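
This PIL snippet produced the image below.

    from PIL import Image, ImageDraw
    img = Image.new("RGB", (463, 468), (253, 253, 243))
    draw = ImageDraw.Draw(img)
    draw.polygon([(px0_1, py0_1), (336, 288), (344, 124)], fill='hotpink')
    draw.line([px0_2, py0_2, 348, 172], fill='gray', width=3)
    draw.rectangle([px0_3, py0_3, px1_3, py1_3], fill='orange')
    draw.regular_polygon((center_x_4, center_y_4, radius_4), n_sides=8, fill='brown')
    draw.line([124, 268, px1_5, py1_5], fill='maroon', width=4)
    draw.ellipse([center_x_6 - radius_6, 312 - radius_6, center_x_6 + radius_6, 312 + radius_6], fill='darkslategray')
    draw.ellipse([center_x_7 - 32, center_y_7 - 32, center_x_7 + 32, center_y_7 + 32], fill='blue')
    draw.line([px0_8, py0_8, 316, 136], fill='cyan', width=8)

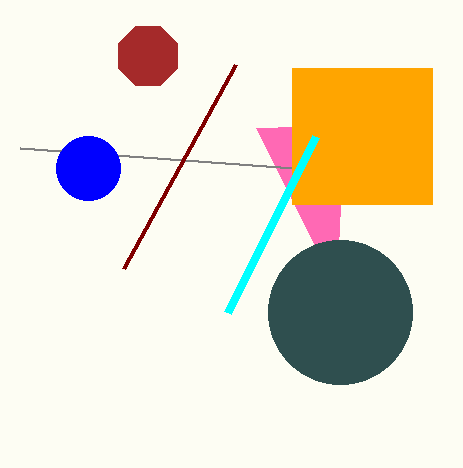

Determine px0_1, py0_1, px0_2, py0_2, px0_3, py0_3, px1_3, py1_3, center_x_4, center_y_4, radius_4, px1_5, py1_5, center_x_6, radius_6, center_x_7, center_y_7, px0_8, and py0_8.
px0_1 = 256; py0_1 = 128; px0_2 = 20; py0_2 = 148; px0_3 = 292; py0_3 = 68; px1_3 = 432; py1_3 = 204; center_x_4 = 148; center_y_4 = 56; radius_4 = 32; px1_5 = 236; py1_5 = 64; center_x_6 = 340; radius_6 = 72; center_x_7 = 88; center_y_7 = 168; px0_8 = 228; py0_8 = 312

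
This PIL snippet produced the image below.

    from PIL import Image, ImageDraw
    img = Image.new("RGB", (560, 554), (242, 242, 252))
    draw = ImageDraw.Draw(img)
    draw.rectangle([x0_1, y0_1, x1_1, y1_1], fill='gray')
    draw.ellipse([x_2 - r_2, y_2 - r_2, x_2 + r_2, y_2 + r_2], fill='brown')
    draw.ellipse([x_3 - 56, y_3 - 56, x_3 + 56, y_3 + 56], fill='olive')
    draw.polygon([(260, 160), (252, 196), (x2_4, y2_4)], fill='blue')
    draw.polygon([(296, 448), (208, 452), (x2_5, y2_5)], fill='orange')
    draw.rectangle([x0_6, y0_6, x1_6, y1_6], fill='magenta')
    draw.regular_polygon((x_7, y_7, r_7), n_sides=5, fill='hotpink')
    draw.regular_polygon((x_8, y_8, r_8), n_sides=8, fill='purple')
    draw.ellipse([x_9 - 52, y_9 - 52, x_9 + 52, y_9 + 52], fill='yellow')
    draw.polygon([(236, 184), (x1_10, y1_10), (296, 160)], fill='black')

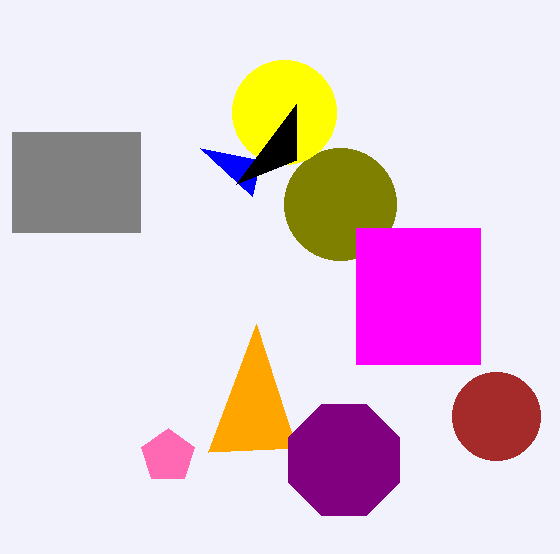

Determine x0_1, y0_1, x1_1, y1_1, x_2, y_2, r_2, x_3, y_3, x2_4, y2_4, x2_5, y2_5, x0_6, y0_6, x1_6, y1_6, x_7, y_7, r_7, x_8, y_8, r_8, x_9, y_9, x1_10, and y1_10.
x0_1 = 12; y0_1 = 132; x1_1 = 140; y1_1 = 232; x_2 = 496; y_2 = 416; r_2 = 44; x_3 = 340; y_3 = 204; x2_4 = 200; y2_4 = 148; x2_5 = 256; y2_5 = 324; x0_6 = 356; y0_6 = 228; x1_6 = 480; y1_6 = 364; x_7 = 168; y_7 = 456; r_7 = 28; x_8 = 344; y_8 = 460; r_8 = 60; x_9 = 284; y_9 = 112; x1_10 = 296; y1_10 = 104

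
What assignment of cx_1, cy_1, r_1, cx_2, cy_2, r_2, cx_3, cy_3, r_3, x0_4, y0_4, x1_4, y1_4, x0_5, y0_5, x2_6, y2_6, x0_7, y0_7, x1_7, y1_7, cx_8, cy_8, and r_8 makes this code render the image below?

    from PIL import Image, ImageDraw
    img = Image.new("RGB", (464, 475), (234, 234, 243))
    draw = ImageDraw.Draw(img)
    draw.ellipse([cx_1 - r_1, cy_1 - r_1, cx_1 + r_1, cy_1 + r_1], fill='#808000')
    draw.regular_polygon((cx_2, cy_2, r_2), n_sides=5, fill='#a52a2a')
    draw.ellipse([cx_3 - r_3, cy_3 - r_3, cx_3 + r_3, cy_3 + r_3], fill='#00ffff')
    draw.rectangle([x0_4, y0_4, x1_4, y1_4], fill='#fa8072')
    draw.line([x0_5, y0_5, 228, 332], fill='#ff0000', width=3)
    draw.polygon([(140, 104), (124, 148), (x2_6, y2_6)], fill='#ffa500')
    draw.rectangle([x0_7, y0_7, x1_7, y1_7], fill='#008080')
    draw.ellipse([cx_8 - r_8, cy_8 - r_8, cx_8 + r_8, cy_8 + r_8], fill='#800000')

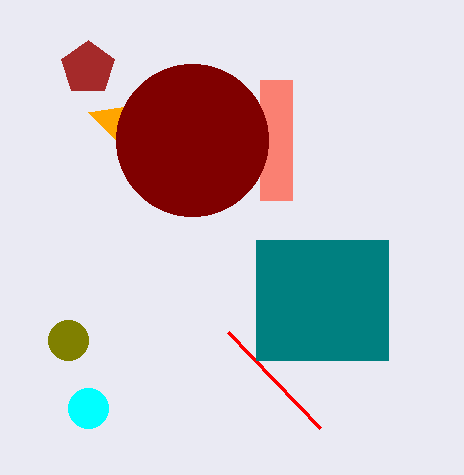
cx_1 = 68; cy_1 = 340; r_1 = 20; cx_2 = 88; cy_2 = 68; r_2 = 28; cx_3 = 88; cy_3 = 408; r_3 = 20; x0_4 = 260; y0_4 = 80; x1_4 = 292; y1_4 = 200; x0_5 = 320; y0_5 = 428; x2_6 = 88; y2_6 = 112; x0_7 = 256; y0_7 = 240; x1_7 = 388; y1_7 = 360; cx_8 = 192; cy_8 = 140; r_8 = 76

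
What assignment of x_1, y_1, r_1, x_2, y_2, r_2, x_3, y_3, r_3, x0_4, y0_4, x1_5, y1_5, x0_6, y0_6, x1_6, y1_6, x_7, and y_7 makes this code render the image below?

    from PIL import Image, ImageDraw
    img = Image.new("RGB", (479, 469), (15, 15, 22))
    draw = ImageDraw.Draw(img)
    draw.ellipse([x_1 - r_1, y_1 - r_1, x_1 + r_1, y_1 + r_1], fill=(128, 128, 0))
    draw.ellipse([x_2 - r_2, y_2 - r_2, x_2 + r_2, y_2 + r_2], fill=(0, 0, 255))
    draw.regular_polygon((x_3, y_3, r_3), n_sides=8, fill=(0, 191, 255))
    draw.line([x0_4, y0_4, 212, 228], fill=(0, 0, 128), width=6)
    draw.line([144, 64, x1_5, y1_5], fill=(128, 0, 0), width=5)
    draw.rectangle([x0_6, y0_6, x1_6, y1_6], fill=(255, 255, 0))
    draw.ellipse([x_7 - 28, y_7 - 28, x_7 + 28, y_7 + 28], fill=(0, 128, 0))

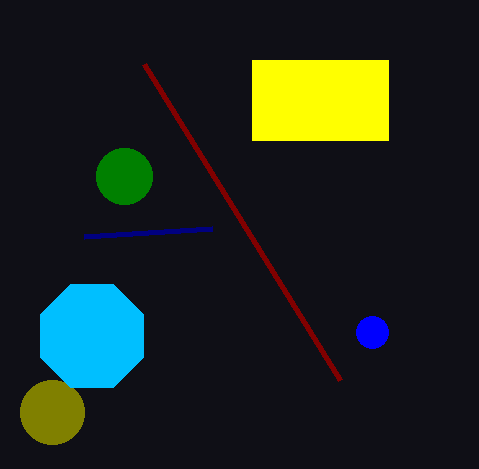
x_1 = 52, y_1 = 412, r_1 = 32, x_2 = 372, y_2 = 332, r_2 = 16, x_3 = 92, y_3 = 336, r_3 = 56, x0_4 = 84, y0_4 = 236, x1_5 = 340, y1_5 = 380, x0_6 = 252, y0_6 = 60, x1_6 = 388, y1_6 = 140, x_7 = 124, y_7 = 176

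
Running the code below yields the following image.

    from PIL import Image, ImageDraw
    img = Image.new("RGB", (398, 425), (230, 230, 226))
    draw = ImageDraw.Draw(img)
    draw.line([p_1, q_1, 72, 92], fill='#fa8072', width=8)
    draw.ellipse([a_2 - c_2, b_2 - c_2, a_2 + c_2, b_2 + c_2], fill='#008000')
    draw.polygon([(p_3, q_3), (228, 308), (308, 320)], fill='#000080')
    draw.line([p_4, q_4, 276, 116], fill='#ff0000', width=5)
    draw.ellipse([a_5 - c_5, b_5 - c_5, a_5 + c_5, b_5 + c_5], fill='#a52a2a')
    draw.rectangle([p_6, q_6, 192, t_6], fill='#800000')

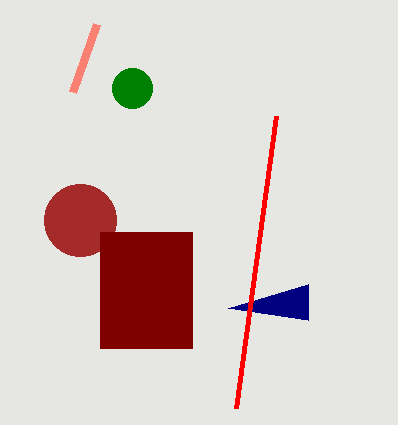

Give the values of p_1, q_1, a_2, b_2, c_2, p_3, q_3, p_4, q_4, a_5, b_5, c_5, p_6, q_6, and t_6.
p_1 = 96, q_1 = 24, a_2 = 132, b_2 = 88, c_2 = 20, p_3 = 308, q_3 = 284, p_4 = 236, q_4 = 408, a_5 = 80, b_5 = 220, c_5 = 36, p_6 = 100, q_6 = 232, t_6 = 348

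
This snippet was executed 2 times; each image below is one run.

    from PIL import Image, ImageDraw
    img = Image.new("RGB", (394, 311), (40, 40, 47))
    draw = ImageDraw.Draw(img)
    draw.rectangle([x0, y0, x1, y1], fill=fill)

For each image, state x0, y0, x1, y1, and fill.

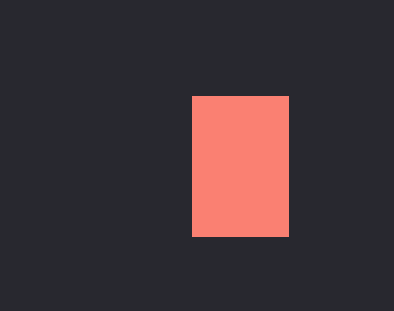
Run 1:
x0 = 192
y0 = 96
x1 = 288
y1 = 236
fill = 'salmon'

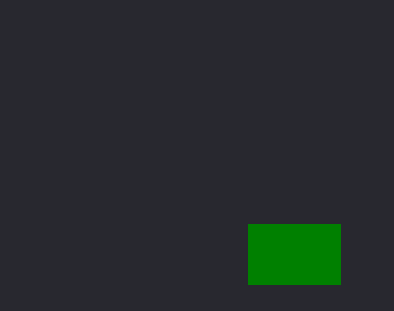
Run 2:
x0 = 248, y0 = 224, x1 = 340, y1 = 284, fill = 'green'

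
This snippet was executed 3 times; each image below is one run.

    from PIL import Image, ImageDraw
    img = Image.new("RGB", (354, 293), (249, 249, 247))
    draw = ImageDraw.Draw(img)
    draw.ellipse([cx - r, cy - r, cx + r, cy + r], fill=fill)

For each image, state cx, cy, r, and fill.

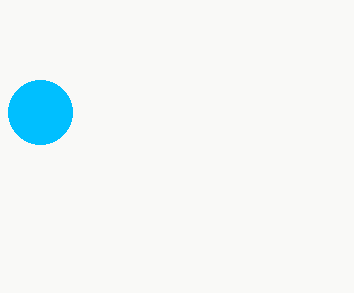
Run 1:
cx = 40, cy = 112, r = 32, fill = 'deepskyblue'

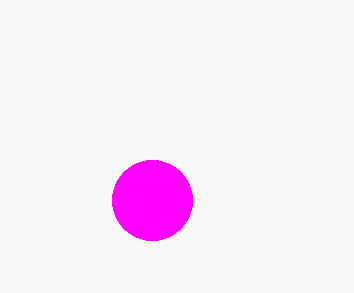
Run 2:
cx = 152; cy = 200; r = 40; fill = 'magenta'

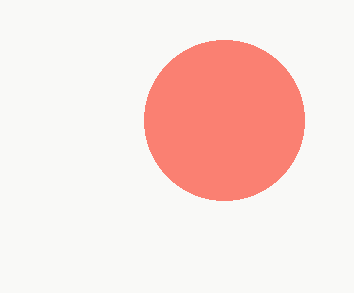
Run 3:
cx = 224; cy = 120; r = 80; fill = 'salmon'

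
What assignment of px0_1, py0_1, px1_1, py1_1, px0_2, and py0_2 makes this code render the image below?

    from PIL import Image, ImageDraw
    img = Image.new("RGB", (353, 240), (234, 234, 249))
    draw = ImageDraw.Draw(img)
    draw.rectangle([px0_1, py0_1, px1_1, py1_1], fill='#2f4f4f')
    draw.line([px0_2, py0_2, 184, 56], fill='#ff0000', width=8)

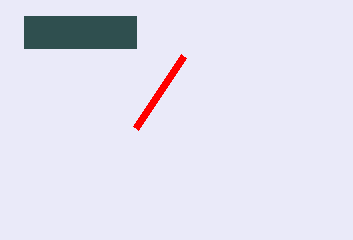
px0_1 = 24
py0_1 = 16
px1_1 = 136
py1_1 = 48
px0_2 = 136
py0_2 = 128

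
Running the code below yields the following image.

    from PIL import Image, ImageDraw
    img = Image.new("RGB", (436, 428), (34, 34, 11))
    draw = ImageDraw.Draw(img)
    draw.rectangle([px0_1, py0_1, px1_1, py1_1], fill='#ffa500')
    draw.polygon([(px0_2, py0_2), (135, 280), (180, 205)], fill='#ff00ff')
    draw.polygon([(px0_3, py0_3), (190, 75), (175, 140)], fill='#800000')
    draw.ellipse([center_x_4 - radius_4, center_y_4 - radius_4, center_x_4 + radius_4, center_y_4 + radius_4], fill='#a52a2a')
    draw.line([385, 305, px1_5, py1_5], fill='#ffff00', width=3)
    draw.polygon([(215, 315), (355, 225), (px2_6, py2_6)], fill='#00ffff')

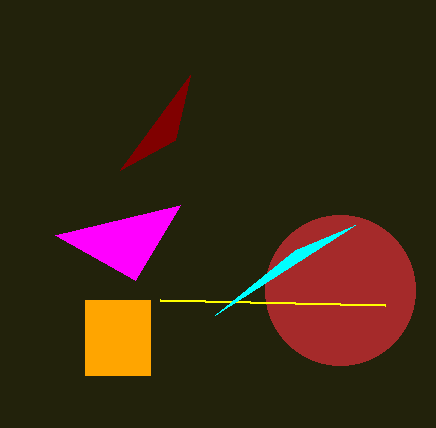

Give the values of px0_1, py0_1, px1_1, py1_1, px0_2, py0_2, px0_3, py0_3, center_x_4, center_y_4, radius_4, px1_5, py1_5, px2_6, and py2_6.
px0_1 = 85
py0_1 = 300
px1_1 = 150
py1_1 = 375
px0_2 = 55
py0_2 = 235
px0_3 = 120
py0_3 = 170
center_x_4 = 340
center_y_4 = 290
radius_4 = 75
px1_5 = 160
py1_5 = 300
px2_6 = 295
py2_6 = 250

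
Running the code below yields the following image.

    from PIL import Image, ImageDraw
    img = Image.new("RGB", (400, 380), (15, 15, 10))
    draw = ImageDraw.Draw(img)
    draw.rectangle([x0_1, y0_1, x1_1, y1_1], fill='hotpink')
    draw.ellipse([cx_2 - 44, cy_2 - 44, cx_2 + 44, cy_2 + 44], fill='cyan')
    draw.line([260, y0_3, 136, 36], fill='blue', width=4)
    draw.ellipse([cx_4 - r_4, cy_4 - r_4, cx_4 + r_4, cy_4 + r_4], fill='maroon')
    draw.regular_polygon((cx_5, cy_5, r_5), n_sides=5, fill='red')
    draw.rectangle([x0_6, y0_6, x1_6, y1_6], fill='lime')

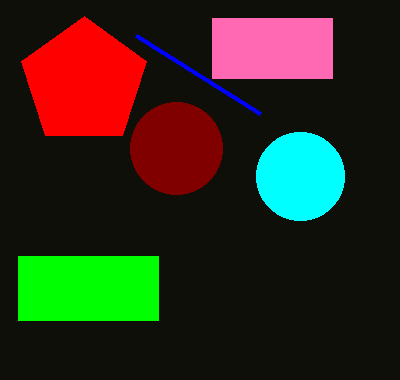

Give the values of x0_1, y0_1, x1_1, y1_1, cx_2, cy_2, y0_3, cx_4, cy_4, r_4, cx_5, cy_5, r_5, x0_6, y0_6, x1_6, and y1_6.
x0_1 = 212
y0_1 = 18
x1_1 = 332
y1_1 = 78
cx_2 = 300
cy_2 = 176
y0_3 = 114
cx_4 = 176
cy_4 = 148
r_4 = 46
cx_5 = 84
cy_5 = 82
r_5 = 66
x0_6 = 18
y0_6 = 256
x1_6 = 158
y1_6 = 320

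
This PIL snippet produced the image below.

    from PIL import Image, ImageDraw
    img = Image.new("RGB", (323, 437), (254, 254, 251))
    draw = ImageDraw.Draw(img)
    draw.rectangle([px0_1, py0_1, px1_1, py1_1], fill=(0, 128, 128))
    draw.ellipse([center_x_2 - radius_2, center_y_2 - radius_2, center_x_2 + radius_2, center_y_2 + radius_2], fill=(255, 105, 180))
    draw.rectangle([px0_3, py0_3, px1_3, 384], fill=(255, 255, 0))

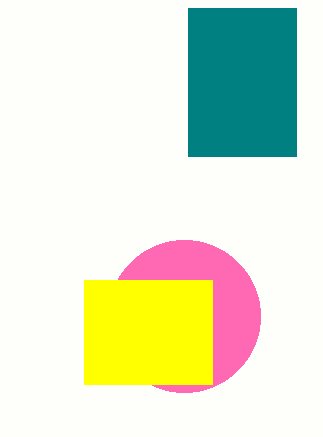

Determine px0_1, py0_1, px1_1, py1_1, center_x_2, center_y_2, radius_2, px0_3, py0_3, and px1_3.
px0_1 = 188, py0_1 = 8, px1_1 = 296, py1_1 = 156, center_x_2 = 184, center_y_2 = 316, radius_2 = 76, px0_3 = 84, py0_3 = 280, px1_3 = 212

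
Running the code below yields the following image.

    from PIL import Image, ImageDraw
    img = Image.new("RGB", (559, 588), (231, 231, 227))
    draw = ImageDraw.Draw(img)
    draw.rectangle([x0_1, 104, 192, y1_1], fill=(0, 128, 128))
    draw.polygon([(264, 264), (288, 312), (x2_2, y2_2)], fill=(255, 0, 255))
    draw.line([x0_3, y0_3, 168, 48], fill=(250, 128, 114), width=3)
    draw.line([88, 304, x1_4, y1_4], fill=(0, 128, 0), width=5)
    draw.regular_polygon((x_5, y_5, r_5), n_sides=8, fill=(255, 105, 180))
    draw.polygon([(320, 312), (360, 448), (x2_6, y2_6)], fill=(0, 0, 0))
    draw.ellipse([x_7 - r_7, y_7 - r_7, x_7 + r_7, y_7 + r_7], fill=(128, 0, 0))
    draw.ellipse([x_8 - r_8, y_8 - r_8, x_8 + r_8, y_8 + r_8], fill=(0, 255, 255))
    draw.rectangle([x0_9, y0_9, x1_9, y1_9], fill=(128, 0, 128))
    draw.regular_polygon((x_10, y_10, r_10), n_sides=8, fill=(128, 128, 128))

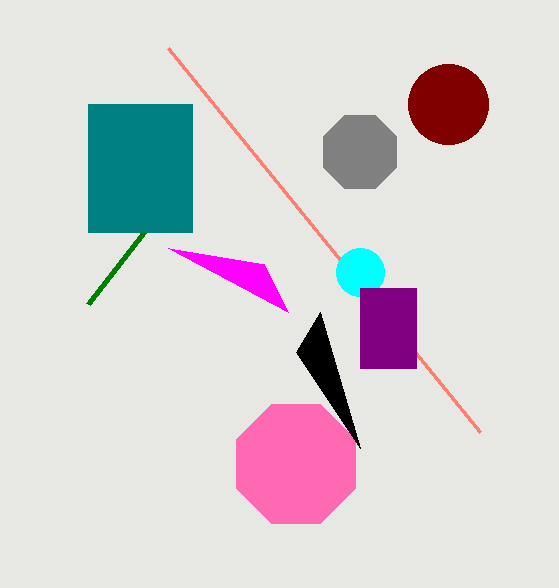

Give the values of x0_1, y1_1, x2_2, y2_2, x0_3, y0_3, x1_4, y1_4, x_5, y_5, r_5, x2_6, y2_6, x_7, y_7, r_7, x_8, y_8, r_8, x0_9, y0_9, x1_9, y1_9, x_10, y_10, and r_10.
x0_1 = 88
y1_1 = 232
x2_2 = 168
y2_2 = 248
x0_3 = 480
y0_3 = 432
x1_4 = 144
y1_4 = 232
x_5 = 296
y_5 = 464
r_5 = 64
x2_6 = 296
y2_6 = 352
x_7 = 448
y_7 = 104
r_7 = 40
x_8 = 360
y_8 = 272
r_8 = 24
x0_9 = 360
y0_9 = 288
x1_9 = 416
y1_9 = 368
x_10 = 360
y_10 = 152
r_10 = 40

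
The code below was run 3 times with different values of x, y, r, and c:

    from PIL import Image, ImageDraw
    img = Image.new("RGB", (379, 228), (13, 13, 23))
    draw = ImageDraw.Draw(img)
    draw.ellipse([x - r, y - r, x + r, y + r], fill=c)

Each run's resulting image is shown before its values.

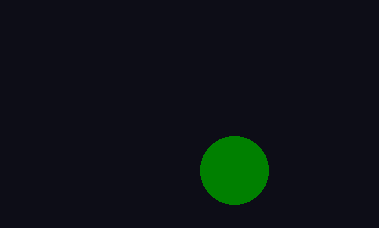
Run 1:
x = 234
y = 170
r = 34
c = 'green'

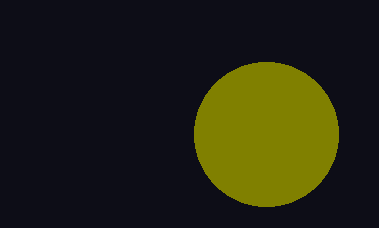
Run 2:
x = 266
y = 134
r = 72
c = 'olive'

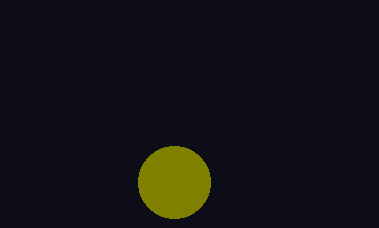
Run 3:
x = 174, y = 182, r = 36, c = 'olive'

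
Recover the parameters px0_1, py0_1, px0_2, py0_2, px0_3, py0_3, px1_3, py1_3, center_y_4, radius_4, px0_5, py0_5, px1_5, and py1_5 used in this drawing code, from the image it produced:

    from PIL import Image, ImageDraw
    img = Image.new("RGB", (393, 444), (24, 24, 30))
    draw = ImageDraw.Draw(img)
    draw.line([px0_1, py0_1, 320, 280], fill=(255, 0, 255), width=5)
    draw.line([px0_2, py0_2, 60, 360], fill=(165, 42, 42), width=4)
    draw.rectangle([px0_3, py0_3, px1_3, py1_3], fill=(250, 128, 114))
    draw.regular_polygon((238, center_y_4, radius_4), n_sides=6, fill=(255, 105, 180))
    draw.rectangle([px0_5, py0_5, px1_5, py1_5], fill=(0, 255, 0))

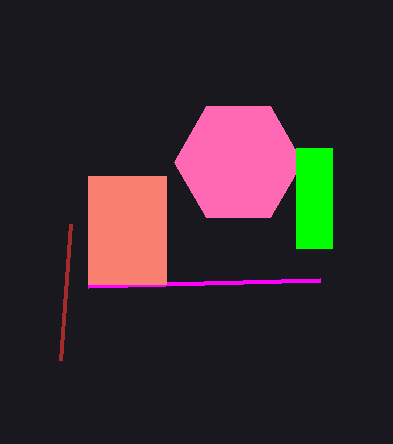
px0_1 = 88; py0_1 = 286; px0_2 = 70; py0_2 = 224; px0_3 = 88; py0_3 = 176; px1_3 = 166; py1_3 = 284; center_y_4 = 162; radius_4 = 64; px0_5 = 296; py0_5 = 148; px1_5 = 332; py1_5 = 248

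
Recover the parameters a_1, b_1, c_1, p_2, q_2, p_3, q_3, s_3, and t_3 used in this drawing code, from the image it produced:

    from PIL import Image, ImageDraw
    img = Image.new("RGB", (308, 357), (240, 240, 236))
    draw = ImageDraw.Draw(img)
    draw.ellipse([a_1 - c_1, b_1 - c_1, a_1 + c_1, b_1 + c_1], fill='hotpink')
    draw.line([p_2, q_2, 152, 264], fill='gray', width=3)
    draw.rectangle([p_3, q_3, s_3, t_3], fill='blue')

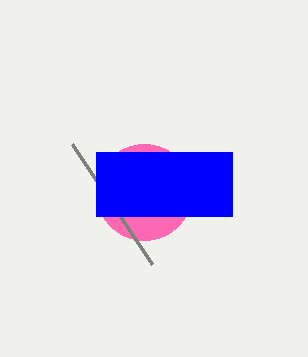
a_1 = 144, b_1 = 192, c_1 = 48, p_2 = 72, q_2 = 144, p_3 = 96, q_3 = 152, s_3 = 232, t_3 = 216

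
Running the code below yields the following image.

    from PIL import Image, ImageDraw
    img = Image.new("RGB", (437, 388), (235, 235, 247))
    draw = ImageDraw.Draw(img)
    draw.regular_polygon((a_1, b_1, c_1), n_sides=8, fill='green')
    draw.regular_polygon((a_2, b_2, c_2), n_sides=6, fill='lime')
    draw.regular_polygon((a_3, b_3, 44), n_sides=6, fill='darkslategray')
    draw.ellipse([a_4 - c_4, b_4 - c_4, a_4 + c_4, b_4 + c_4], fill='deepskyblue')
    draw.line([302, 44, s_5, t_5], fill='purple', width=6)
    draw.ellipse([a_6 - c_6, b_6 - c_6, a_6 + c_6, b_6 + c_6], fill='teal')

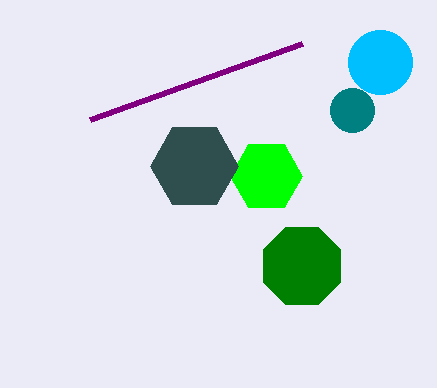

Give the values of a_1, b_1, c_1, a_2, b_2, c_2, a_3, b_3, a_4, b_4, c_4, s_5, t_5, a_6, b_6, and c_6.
a_1 = 302
b_1 = 266
c_1 = 42
a_2 = 266
b_2 = 176
c_2 = 36
a_3 = 194
b_3 = 166
a_4 = 380
b_4 = 62
c_4 = 32
s_5 = 90
t_5 = 120
a_6 = 352
b_6 = 110
c_6 = 22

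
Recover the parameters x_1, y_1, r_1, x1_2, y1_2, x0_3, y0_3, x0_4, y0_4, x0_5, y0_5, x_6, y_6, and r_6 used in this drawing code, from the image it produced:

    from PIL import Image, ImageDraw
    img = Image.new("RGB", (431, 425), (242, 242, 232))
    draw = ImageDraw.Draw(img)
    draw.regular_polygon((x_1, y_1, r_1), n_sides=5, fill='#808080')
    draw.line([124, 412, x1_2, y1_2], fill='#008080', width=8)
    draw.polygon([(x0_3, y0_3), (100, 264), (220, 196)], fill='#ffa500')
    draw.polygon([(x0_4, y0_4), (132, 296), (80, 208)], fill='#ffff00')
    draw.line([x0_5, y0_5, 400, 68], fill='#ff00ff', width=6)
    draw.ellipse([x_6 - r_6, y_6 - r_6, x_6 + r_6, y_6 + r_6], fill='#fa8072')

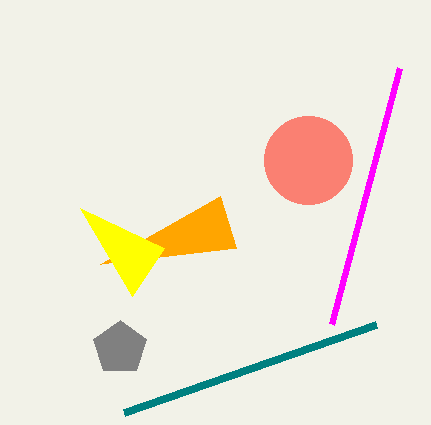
x_1 = 120, y_1 = 348, r_1 = 28, x1_2 = 376, y1_2 = 324, x0_3 = 236, y0_3 = 248, x0_4 = 164, y0_4 = 248, x0_5 = 332, y0_5 = 324, x_6 = 308, y_6 = 160, r_6 = 44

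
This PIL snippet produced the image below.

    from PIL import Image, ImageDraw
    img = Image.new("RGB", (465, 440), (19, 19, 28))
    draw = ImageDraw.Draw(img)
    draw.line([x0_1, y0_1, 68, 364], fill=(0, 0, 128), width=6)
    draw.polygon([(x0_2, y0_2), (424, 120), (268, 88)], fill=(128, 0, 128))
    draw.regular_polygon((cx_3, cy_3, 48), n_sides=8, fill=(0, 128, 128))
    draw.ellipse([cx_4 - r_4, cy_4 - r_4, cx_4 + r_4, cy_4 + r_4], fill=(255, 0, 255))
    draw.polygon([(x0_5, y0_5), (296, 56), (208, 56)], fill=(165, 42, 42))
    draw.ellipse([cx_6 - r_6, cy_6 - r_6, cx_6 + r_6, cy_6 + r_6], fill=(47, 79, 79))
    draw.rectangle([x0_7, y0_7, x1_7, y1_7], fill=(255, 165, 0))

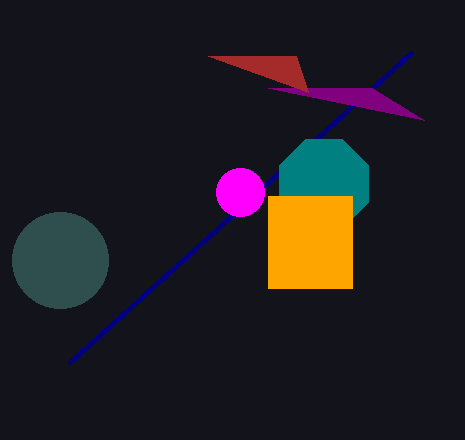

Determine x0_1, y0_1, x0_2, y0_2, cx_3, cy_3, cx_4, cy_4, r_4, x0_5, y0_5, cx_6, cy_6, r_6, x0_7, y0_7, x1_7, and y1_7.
x0_1 = 412, y0_1 = 52, x0_2 = 372, y0_2 = 88, cx_3 = 324, cy_3 = 184, cx_4 = 240, cy_4 = 192, r_4 = 24, x0_5 = 308, y0_5 = 92, cx_6 = 60, cy_6 = 260, r_6 = 48, x0_7 = 268, y0_7 = 196, x1_7 = 352, y1_7 = 288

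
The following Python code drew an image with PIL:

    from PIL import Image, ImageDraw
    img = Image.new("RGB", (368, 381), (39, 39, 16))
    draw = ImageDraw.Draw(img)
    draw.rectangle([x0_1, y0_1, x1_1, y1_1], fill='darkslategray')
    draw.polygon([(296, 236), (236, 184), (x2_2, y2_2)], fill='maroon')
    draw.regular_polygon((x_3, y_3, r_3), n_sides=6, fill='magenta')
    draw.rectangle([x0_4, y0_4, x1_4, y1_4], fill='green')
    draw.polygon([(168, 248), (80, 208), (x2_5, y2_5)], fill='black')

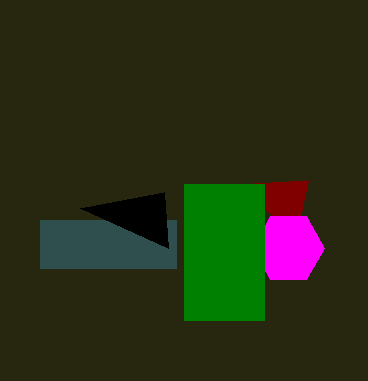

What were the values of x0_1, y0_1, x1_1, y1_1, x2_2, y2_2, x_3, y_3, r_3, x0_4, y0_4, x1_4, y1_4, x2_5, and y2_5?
x0_1 = 40; y0_1 = 220; x1_1 = 176; y1_1 = 268; x2_2 = 308; y2_2 = 180; x_3 = 288; y_3 = 248; r_3 = 36; x0_4 = 184; y0_4 = 184; x1_4 = 264; y1_4 = 320; x2_5 = 164; y2_5 = 192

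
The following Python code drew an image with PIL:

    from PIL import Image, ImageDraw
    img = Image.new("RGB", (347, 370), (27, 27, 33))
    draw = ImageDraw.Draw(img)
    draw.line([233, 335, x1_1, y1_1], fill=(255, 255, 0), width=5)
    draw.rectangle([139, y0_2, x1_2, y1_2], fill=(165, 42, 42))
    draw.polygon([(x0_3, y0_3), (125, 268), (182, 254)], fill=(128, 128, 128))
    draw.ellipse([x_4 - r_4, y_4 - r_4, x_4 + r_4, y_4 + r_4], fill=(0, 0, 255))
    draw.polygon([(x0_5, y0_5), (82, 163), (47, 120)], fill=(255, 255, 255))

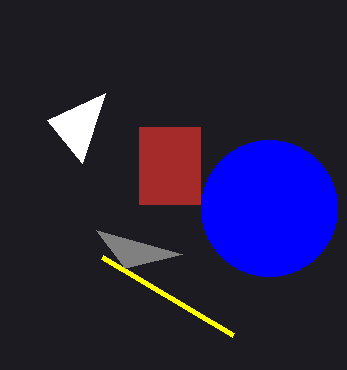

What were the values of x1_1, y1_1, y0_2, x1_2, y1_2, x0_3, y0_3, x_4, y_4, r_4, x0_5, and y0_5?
x1_1 = 102, y1_1 = 257, y0_2 = 127, x1_2 = 200, y1_2 = 204, x0_3 = 96, y0_3 = 230, x_4 = 269, y_4 = 208, r_4 = 68, x0_5 = 105, y0_5 = 93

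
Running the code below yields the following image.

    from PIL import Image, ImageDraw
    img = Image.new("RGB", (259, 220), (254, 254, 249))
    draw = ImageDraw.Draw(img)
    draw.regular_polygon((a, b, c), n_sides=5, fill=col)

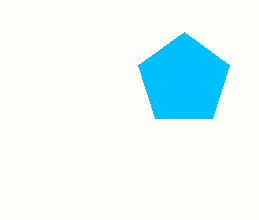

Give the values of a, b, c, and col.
a = 184, b = 80, c = 48, col = 'deepskyblue'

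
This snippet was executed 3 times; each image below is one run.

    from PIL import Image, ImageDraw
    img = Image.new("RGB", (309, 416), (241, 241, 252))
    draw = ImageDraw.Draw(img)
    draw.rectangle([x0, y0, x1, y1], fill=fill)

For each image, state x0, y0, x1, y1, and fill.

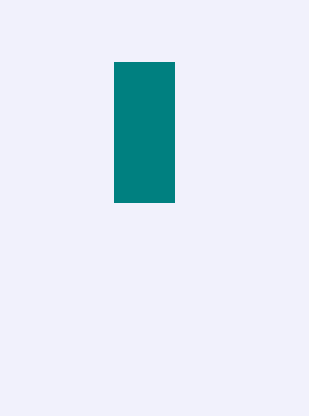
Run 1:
x0 = 114
y0 = 62
x1 = 174
y1 = 202
fill = 'teal'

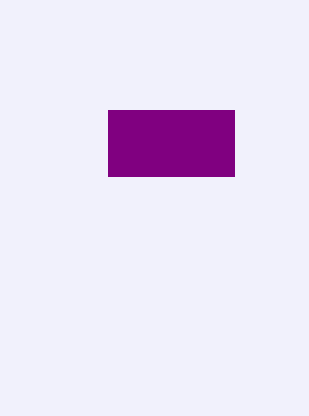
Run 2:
x0 = 108
y0 = 110
x1 = 234
y1 = 176
fill = 'purple'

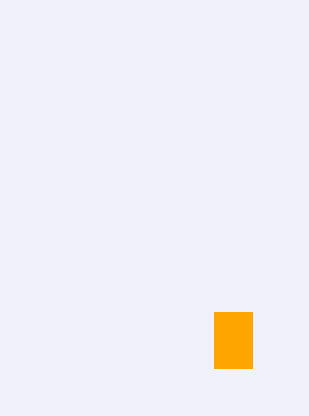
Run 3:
x0 = 214
y0 = 312
x1 = 252
y1 = 368
fill = 'orange'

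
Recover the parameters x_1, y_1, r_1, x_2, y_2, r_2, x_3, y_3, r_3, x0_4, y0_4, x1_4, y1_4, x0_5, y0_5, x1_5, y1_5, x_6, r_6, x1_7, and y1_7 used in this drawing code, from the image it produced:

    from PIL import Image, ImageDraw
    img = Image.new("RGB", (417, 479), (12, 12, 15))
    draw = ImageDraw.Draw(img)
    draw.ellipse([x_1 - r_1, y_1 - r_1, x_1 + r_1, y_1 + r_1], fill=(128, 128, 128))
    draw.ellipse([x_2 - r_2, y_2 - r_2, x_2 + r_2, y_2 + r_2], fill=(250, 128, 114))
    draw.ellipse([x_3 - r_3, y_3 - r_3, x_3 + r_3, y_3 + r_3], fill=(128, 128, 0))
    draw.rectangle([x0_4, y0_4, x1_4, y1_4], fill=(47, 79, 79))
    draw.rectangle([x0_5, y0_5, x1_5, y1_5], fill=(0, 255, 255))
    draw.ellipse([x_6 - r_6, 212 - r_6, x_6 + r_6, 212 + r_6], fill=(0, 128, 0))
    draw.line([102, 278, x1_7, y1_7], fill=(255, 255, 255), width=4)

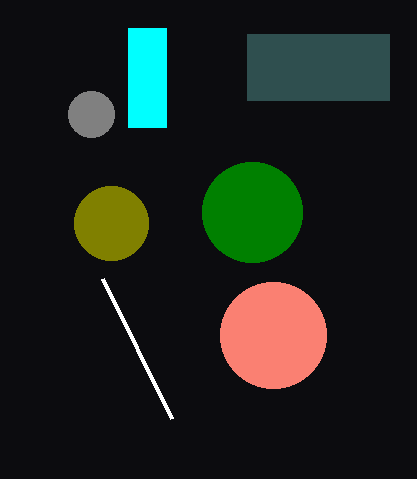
x_1 = 91; y_1 = 114; r_1 = 23; x_2 = 273; y_2 = 335; r_2 = 53; x_3 = 111; y_3 = 223; r_3 = 37; x0_4 = 247; y0_4 = 34; x1_4 = 389; y1_4 = 100; x0_5 = 128; y0_5 = 28; x1_5 = 166; y1_5 = 127; x_6 = 252; r_6 = 50; x1_7 = 171; y1_7 = 418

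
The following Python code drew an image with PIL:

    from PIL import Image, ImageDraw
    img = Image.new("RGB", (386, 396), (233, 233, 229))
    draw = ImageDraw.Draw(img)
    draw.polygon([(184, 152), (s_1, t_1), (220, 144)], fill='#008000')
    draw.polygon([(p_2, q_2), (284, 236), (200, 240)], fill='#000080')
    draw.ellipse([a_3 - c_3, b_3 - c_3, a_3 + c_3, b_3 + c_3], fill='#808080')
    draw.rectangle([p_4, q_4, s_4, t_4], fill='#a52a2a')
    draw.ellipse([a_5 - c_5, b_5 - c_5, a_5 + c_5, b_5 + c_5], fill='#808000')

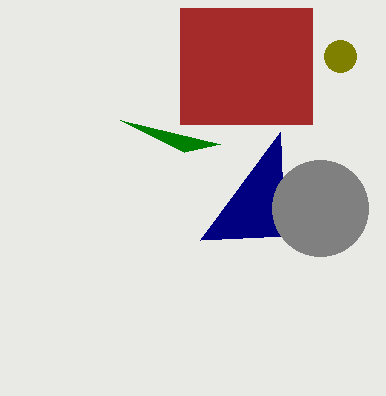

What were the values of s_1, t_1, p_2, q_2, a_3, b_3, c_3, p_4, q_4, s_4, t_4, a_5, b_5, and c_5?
s_1 = 120, t_1 = 120, p_2 = 280, q_2 = 132, a_3 = 320, b_3 = 208, c_3 = 48, p_4 = 180, q_4 = 8, s_4 = 312, t_4 = 124, a_5 = 340, b_5 = 56, c_5 = 16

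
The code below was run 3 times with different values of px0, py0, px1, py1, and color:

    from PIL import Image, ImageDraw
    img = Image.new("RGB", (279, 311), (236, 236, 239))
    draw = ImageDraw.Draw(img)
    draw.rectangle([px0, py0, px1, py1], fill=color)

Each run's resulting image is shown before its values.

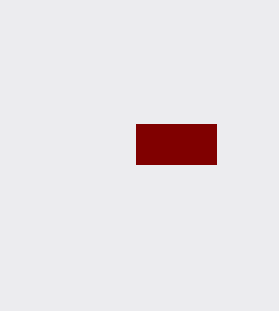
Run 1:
px0 = 136, py0 = 124, px1 = 216, py1 = 164, color = 'maroon'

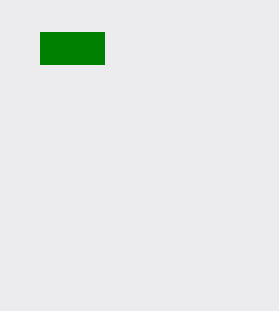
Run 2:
px0 = 40; py0 = 32; px1 = 104; py1 = 64; color = 'green'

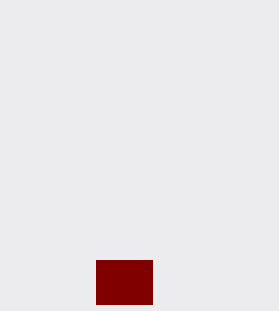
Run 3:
px0 = 96
py0 = 260
px1 = 152
py1 = 304
color = 'maroon'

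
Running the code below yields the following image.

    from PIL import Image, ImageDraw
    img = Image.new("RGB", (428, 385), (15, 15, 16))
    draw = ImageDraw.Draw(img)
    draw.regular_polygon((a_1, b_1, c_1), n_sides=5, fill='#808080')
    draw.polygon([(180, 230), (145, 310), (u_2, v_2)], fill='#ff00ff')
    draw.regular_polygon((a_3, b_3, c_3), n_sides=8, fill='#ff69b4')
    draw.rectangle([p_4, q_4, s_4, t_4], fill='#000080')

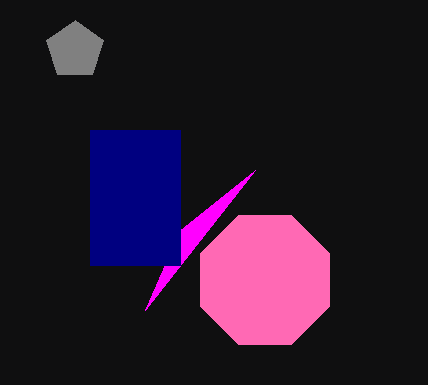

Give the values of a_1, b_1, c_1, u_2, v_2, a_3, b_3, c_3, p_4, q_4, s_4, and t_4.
a_1 = 75
b_1 = 50
c_1 = 30
u_2 = 255
v_2 = 170
a_3 = 265
b_3 = 280
c_3 = 70
p_4 = 90
q_4 = 130
s_4 = 180
t_4 = 265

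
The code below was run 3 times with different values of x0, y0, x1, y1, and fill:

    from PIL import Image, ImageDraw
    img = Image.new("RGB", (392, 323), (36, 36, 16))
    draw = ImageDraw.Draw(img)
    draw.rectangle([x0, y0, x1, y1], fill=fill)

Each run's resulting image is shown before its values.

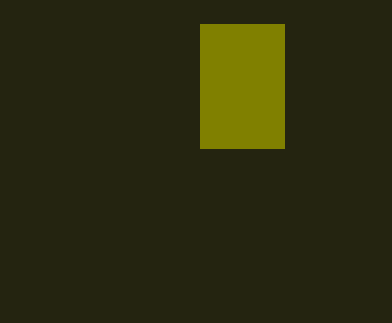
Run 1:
x0 = 200, y0 = 24, x1 = 284, y1 = 148, fill = 'olive'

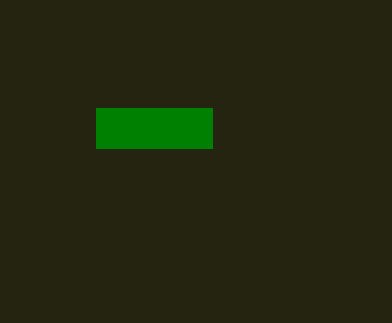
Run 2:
x0 = 96; y0 = 108; x1 = 212; y1 = 148; fill = 'green'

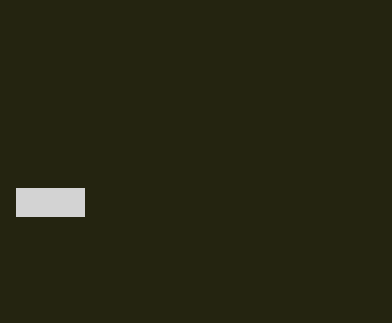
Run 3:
x0 = 16; y0 = 188; x1 = 84; y1 = 216; fill = 'lightgray'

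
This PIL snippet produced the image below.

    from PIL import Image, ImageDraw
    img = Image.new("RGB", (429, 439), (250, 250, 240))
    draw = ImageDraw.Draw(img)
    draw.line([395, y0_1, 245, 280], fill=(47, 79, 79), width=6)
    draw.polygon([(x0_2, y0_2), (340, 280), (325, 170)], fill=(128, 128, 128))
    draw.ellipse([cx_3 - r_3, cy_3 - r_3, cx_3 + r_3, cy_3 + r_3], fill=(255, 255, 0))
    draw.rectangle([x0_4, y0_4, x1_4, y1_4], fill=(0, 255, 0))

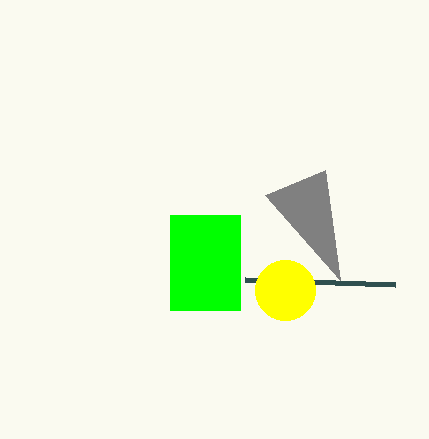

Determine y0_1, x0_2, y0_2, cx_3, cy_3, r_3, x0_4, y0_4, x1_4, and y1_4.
y0_1 = 285; x0_2 = 265; y0_2 = 195; cx_3 = 285; cy_3 = 290; r_3 = 30; x0_4 = 170; y0_4 = 215; x1_4 = 240; y1_4 = 310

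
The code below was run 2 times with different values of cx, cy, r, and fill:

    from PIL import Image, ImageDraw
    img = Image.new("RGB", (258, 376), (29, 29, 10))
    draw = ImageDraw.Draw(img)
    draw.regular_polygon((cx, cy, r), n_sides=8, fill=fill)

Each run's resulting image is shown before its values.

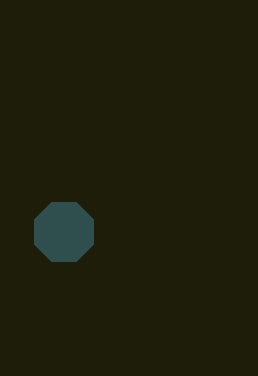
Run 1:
cx = 64
cy = 232
r = 32
fill = 'darkslategray'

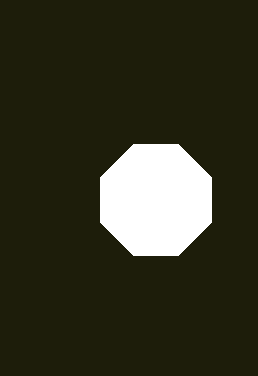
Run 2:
cx = 156
cy = 200
r = 60
fill = 'white'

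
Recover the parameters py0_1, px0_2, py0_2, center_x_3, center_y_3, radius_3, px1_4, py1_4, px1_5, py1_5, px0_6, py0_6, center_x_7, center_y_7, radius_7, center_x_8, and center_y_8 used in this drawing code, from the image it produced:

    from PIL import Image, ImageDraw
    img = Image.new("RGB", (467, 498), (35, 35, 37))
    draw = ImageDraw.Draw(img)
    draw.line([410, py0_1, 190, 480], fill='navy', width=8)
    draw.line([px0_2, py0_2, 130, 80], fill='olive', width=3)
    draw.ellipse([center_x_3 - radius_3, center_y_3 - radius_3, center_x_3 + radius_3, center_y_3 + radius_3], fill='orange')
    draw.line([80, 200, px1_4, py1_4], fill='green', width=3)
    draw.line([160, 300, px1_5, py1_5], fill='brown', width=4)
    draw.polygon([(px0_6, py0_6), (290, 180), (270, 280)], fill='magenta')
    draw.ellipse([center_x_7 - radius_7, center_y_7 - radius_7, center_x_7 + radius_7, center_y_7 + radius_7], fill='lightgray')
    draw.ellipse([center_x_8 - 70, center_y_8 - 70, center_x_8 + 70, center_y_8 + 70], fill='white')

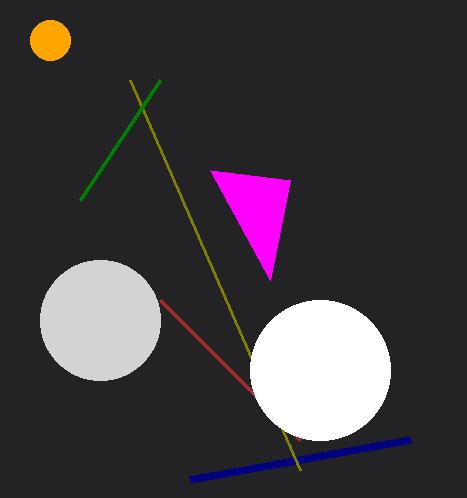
py0_1 = 440, px0_2 = 300, py0_2 = 470, center_x_3 = 50, center_y_3 = 40, radius_3 = 20, px1_4 = 160, py1_4 = 80, px1_5 = 300, py1_5 = 440, px0_6 = 210, py0_6 = 170, center_x_7 = 100, center_y_7 = 320, radius_7 = 60, center_x_8 = 320, center_y_8 = 370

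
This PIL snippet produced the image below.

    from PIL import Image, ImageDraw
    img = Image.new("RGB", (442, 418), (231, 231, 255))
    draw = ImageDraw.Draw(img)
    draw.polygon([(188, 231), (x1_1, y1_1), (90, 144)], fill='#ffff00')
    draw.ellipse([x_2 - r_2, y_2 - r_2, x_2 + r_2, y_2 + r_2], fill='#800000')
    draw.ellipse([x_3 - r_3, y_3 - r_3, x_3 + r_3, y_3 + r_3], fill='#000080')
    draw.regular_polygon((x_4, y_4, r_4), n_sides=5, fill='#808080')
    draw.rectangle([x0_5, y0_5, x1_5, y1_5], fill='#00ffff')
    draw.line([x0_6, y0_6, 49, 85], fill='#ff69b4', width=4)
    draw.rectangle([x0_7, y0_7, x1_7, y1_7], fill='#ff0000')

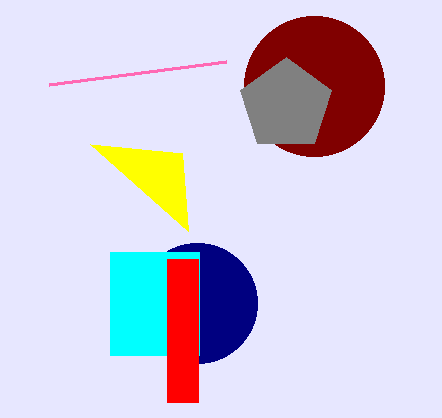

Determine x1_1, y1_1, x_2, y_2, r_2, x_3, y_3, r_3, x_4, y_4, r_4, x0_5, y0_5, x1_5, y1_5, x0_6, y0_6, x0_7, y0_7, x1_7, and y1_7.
x1_1 = 182; y1_1 = 153; x_2 = 314; y_2 = 86; r_2 = 70; x_3 = 197; y_3 = 303; r_3 = 60; x_4 = 286; y_4 = 105; r_4 = 48; x0_5 = 110; y0_5 = 252; x1_5 = 199; y1_5 = 355; x0_6 = 226; y0_6 = 62; x0_7 = 167; y0_7 = 259; x1_7 = 198; y1_7 = 402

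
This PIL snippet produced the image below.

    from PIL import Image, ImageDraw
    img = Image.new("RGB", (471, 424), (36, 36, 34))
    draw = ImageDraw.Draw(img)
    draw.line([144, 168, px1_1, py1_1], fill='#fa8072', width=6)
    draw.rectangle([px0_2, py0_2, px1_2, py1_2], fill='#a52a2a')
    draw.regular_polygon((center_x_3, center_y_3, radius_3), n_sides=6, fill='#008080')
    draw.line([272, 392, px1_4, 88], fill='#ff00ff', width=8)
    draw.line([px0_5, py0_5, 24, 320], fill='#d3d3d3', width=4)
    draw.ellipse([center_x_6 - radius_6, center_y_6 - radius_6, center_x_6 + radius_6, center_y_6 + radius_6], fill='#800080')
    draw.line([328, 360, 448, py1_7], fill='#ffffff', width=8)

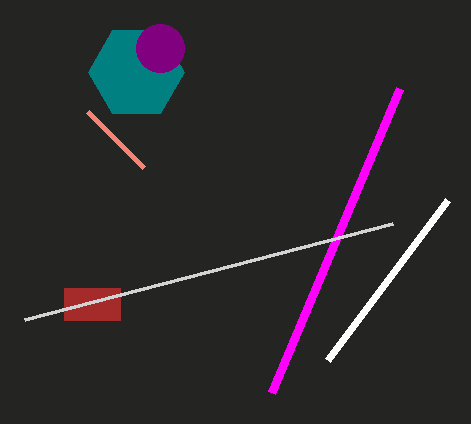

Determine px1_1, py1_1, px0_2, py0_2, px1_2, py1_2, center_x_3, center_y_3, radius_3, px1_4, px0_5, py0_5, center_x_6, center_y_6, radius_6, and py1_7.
px1_1 = 88; py1_1 = 112; px0_2 = 64; py0_2 = 288; px1_2 = 120; py1_2 = 320; center_x_3 = 136; center_y_3 = 72; radius_3 = 48; px1_4 = 400; px0_5 = 392; py0_5 = 224; center_x_6 = 160; center_y_6 = 48; radius_6 = 24; py1_7 = 200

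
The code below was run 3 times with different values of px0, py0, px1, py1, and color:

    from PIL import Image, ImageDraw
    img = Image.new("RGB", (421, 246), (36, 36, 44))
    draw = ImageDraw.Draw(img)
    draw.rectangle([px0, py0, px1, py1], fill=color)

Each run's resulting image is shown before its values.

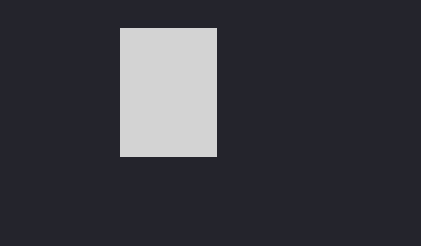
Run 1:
px0 = 120
py0 = 28
px1 = 216
py1 = 156
color = 'lightgray'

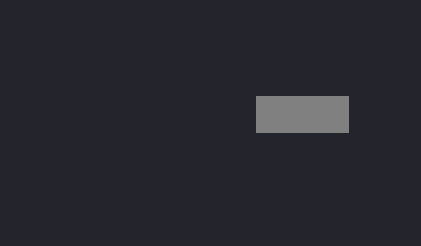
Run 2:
px0 = 256; py0 = 96; px1 = 348; py1 = 132; color = 'gray'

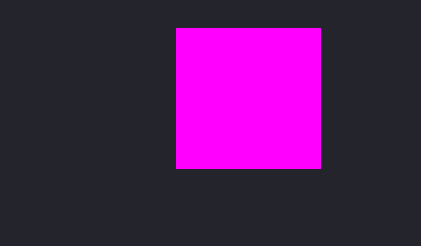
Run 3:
px0 = 176; py0 = 28; px1 = 320; py1 = 168; color = 'magenta'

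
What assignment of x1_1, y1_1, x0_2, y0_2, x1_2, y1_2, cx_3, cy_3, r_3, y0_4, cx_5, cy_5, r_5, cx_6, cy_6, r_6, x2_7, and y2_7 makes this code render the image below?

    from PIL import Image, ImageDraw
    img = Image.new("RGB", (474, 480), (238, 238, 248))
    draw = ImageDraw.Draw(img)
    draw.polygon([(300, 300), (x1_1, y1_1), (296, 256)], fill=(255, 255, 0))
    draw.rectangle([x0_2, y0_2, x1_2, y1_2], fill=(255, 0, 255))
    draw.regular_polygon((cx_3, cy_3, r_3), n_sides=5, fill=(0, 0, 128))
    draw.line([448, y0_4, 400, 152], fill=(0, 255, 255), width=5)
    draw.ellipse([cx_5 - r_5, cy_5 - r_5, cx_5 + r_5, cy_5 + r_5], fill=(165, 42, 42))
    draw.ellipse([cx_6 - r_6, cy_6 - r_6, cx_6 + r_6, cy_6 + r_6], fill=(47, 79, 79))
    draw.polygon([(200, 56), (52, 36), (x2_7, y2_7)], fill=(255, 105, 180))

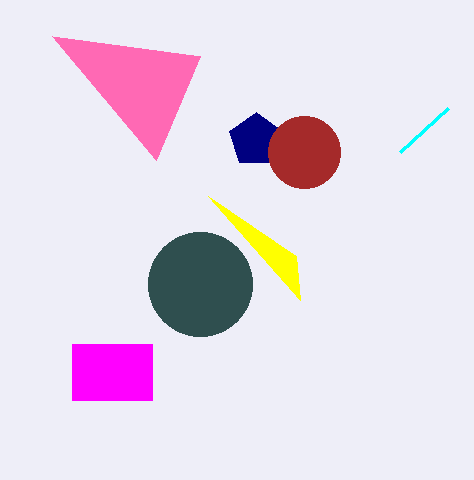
x1_1 = 208
y1_1 = 196
x0_2 = 72
y0_2 = 344
x1_2 = 152
y1_2 = 400
cx_3 = 256
cy_3 = 140
r_3 = 28
y0_4 = 108
cx_5 = 304
cy_5 = 152
r_5 = 36
cx_6 = 200
cy_6 = 284
r_6 = 52
x2_7 = 156
y2_7 = 160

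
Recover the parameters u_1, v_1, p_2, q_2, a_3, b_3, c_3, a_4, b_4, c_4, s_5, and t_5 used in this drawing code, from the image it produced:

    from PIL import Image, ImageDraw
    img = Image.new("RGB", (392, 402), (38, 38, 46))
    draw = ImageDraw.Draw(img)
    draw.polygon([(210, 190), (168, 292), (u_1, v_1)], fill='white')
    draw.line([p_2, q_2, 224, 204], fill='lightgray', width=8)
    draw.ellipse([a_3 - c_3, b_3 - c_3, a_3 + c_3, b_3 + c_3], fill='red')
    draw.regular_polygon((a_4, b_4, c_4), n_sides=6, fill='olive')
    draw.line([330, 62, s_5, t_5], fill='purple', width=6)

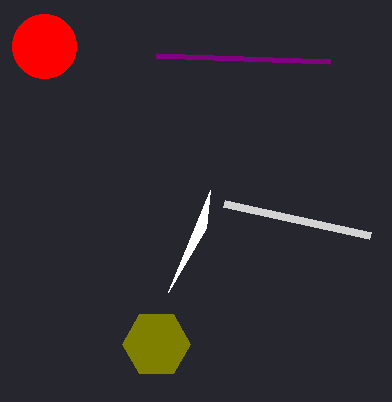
u_1 = 206; v_1 = 228; p_2 = 370; q_2 = 236; a_3 = 44; b_3 = 46; c_3 = 32; a_4 = 156; b_4 = 344; c_4 = 34; s_5 = 156; t_5 = 56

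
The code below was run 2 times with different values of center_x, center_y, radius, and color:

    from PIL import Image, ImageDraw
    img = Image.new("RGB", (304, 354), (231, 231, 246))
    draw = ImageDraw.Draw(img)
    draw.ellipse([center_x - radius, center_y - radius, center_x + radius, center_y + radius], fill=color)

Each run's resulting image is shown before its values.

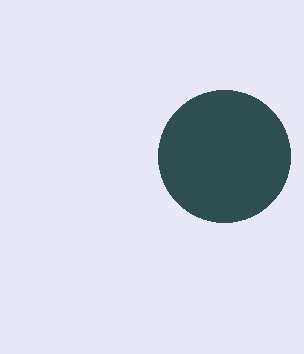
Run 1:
center_x = 224; center_y = 156; radius = 66; color = 'darkslategray'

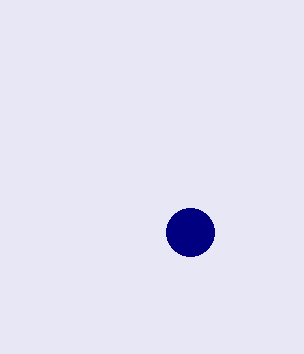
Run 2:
center_x = 190, center_y = 232, radius = 24, color = 'navy'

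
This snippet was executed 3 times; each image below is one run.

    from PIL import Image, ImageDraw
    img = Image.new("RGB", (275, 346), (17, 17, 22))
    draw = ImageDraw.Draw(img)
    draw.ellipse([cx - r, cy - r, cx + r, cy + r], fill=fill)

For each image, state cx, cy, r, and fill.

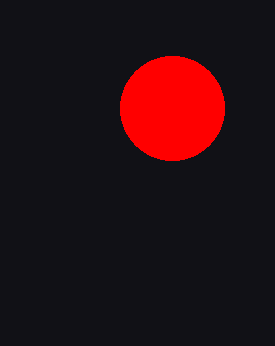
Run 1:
cx = 172; cy = 108; r = 52; fill = 'red'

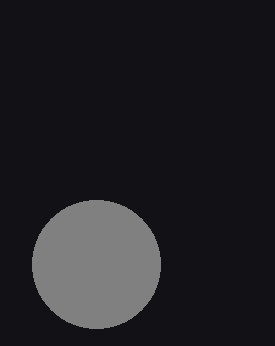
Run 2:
cx = 96
cy = 264
r = 64
fill = 'gray'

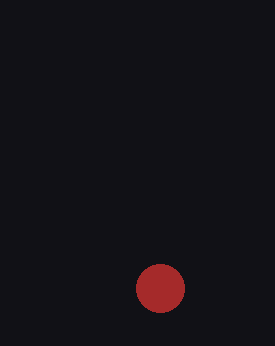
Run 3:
cx = 160; cy = 288; r = 24; fill = 'brown'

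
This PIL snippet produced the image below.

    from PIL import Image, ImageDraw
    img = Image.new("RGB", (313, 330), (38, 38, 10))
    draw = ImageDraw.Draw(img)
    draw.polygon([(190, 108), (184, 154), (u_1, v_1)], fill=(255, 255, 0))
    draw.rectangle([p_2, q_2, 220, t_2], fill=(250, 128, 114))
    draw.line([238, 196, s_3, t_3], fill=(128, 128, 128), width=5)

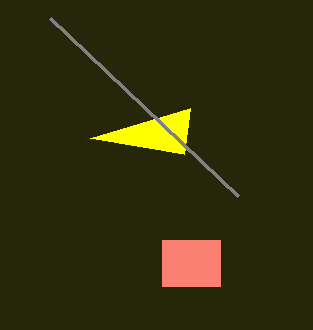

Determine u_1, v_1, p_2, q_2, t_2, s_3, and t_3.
u_1 = 90
v_1 = 138
p_2 = 162
q_2 = 240
t_2 = 286
s_3 = 50
t_3 = 18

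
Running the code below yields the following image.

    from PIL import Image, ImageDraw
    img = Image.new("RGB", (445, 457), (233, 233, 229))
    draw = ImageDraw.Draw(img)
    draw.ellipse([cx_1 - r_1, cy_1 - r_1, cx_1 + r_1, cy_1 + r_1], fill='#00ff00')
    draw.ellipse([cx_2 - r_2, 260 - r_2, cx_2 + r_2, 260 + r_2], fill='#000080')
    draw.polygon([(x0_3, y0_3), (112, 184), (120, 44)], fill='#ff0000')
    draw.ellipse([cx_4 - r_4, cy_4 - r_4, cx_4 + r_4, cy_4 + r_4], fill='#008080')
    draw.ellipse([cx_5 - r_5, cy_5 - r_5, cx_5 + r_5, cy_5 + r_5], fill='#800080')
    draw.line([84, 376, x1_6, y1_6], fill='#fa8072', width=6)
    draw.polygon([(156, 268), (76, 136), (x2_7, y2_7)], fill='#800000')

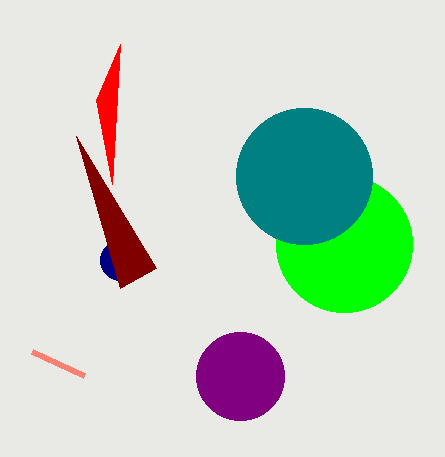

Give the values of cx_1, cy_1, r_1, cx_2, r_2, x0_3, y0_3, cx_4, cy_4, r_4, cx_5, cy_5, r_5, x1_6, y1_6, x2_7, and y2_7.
cx_1 = 344; cy_1 = 244; r_1 = 68; cx_2 = 120; r_2 = 20; x0_3 = 96; y0_3 = 100; cx_4 = 304; cy_4 = 176; r_4 = 68; cx_5 = 240; cy_5 = 376; r_5 = 44; x1_6 = 32; y1_6 = 352; x2_7 = 120; y2_7 = 288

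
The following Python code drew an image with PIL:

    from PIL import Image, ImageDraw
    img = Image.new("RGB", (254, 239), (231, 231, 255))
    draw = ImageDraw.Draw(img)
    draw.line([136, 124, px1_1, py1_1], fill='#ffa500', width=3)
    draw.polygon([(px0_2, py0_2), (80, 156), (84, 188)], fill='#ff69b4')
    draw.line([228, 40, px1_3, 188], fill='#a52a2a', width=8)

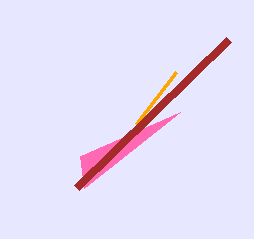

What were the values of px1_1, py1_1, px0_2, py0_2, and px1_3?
px1_1 = 176, py1_1 = 72, px0_2 = 180, py0_2 = 112, px1_3 = 76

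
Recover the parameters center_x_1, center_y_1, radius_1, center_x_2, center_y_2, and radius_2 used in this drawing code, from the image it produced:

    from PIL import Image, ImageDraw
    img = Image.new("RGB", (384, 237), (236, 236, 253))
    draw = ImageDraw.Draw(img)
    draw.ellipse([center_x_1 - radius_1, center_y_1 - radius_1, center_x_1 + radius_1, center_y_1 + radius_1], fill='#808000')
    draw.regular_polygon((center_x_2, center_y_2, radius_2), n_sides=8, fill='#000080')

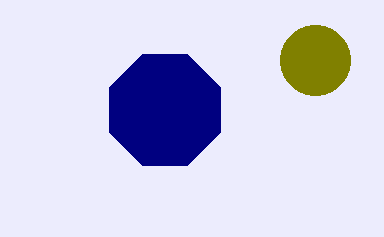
center_x_1 = 315
center_y_1 = 60
radius_1 = 35
center_x_2 = 165
center_y_2 = 110
radius_2 = 60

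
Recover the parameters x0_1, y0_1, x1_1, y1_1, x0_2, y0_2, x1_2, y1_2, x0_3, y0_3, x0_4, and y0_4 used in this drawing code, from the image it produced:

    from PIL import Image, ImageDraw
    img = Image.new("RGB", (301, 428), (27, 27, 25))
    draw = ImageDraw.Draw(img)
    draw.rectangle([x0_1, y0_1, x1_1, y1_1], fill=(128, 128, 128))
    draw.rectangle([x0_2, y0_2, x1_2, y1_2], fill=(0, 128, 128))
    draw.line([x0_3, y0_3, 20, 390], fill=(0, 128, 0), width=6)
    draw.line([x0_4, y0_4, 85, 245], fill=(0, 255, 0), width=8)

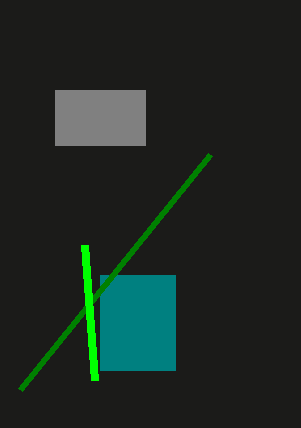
x0_1 = 55; y0_1 = 90; x1_1 = 145; y1_1 = 145; x0_2 = 100; y0_2 = 275; x1_2 = 175; y1_2 = 370; x0_3 = 210; y0_3 = 155; x0_4 = 95; y0_4 = 380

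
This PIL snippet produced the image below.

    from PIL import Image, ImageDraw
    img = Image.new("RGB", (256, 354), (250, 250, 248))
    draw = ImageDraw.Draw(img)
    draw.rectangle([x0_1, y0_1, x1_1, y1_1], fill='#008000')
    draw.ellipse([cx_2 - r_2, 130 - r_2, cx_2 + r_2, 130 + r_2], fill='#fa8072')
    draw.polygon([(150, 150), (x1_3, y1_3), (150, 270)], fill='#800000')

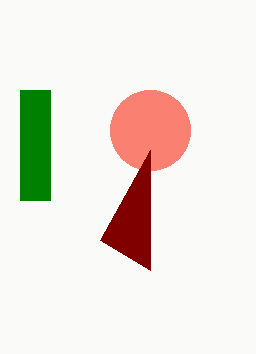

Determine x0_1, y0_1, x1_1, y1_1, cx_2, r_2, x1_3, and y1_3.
x0_1 = 20; y0_1 = 90; x1_1 = 50; y1_1 = 200; cx_2 = 150; r_2 = 40; x1_3 = 100; y1_3 = 240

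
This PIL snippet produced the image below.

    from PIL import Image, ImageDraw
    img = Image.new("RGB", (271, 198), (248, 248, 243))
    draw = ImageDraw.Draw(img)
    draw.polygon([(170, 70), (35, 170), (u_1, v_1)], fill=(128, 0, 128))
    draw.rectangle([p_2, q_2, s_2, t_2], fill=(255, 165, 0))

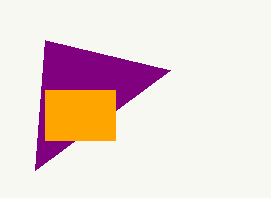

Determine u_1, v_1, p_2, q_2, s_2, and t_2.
u_1 = 45
v_1 = 40
p_2 = 45
q_2 = 90
s_2 = 115
t_2 = 140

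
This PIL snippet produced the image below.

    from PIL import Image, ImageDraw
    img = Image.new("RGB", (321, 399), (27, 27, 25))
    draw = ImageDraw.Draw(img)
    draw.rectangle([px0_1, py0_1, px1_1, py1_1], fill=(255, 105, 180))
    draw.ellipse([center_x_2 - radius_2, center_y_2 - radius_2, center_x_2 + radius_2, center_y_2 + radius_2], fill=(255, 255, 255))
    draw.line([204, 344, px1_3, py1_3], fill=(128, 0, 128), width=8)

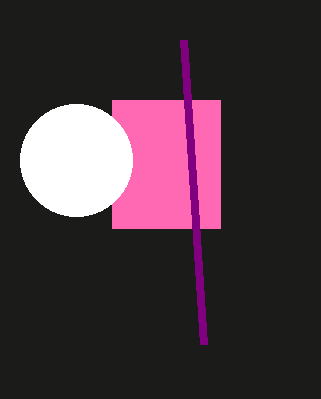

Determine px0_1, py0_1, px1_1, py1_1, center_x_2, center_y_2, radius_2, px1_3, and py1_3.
px0_1 = 112, py0_1 = 100, px1_1 = 220, py1_1 = 228, center_x_2 = 76, center_y_2 = 160, radius_2 = 56, px1_3 = 184, py1_3 = 40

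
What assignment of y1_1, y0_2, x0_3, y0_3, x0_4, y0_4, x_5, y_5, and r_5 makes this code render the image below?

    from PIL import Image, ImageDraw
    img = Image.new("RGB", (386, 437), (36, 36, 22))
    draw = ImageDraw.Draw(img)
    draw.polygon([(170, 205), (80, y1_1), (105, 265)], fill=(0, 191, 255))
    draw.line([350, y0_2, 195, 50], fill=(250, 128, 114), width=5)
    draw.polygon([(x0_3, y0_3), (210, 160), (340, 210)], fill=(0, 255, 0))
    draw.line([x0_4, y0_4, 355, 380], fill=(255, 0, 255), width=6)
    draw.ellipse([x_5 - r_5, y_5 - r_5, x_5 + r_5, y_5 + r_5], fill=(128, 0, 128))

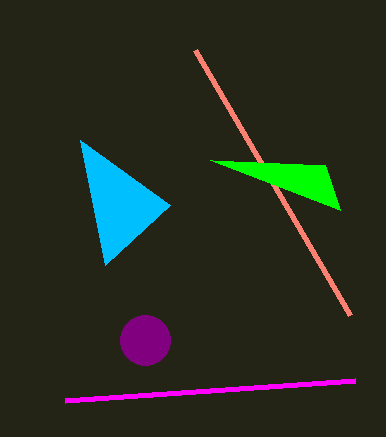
y1_1 = 140
y0_2 = 315
x0_3 = 325
y0_3 = 165
x0_4 = 65
y0_4 = 400
x_5 = 145
y_5 = 340
r_5 = 25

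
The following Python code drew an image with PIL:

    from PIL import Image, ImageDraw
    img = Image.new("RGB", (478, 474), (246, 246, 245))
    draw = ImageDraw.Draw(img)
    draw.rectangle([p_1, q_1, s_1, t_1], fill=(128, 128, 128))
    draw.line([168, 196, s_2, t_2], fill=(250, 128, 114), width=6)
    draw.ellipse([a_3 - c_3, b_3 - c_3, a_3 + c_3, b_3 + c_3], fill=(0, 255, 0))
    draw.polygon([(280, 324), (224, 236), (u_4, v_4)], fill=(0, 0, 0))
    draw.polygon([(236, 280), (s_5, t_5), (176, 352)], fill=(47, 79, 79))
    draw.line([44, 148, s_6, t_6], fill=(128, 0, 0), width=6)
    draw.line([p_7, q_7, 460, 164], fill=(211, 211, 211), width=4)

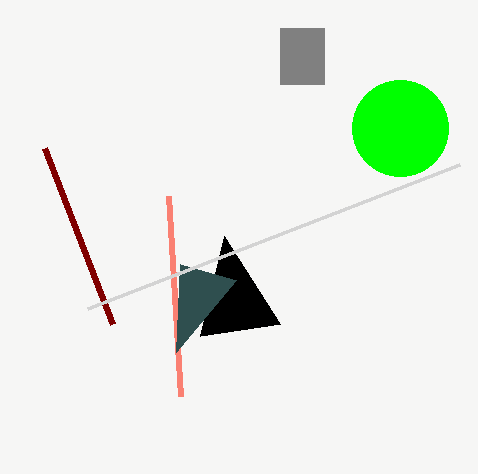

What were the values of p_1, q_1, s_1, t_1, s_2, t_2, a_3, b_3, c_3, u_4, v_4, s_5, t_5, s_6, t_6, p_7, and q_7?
p_1 = 280; q_1 = 28; s_1 = 324; t_1 = 84; s_2 = 180; t_2 = 396; a_3 = 400; b_3 = 128; c_3 = 48; u_4 = 200; v_4 = 336; s_5 = 180; t_5 = 264; s_6 = 112; t_6 = 324; p_7 = 88; q_7 = 308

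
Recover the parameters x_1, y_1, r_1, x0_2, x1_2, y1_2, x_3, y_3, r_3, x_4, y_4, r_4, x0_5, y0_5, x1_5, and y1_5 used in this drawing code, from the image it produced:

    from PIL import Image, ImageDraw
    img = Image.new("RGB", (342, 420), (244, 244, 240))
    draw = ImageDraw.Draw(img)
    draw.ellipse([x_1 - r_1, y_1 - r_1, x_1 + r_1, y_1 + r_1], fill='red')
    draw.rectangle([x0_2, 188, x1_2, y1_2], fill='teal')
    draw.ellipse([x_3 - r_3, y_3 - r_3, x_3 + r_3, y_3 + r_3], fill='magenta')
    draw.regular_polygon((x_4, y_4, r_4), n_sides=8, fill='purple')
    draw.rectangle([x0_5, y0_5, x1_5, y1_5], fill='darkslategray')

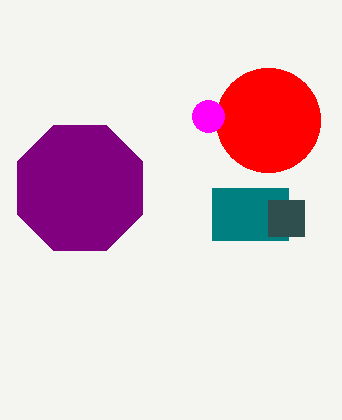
x_1 = 268
y_1 = 120
r_1 = 52
x0_2 = 212
x1_2 = 288
y1_2 = 240
x_3 = 208
y_3 = 116
r_3 = 16
x_4 = 80
y_4 = 188
r_4 = 68
x0_5 = 268
y0_5 = 200
x1_5 = 304
y1_5 = 236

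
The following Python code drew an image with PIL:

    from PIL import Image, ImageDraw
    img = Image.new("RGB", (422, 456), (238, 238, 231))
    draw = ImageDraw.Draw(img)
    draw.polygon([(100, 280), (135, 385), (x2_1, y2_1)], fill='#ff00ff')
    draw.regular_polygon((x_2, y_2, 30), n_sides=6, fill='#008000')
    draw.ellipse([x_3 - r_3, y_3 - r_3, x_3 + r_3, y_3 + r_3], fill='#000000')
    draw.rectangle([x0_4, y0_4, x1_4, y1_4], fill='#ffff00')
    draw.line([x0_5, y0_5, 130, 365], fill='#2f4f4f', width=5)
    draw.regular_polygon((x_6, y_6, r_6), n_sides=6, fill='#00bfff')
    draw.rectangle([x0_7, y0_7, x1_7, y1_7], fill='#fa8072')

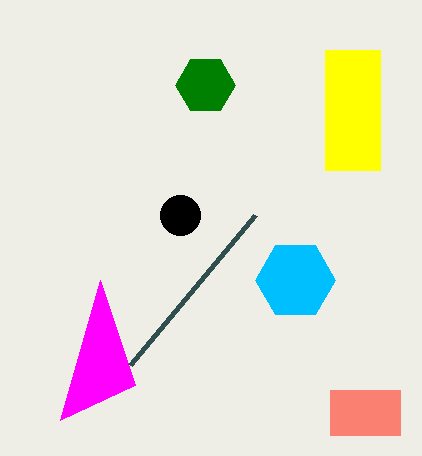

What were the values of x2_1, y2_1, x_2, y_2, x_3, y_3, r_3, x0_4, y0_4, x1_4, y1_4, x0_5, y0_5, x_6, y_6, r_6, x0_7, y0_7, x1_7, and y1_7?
x2_1 = 60, y2_1 = 420, x_2 = 205, y_2 = 85, x_3 = 180, y_3 = 215, r_3 = 20, x0_4 = 325, y0_4 = 50, x1_4 = 380, y1_4 = 170, x0_5 = 255, y0_5 = 215, x_6 = 295, y_6 = 280, r_6 = 40, x0_7 = 330, y0_7 = 390, x1_7 = 400, y1_7 = 435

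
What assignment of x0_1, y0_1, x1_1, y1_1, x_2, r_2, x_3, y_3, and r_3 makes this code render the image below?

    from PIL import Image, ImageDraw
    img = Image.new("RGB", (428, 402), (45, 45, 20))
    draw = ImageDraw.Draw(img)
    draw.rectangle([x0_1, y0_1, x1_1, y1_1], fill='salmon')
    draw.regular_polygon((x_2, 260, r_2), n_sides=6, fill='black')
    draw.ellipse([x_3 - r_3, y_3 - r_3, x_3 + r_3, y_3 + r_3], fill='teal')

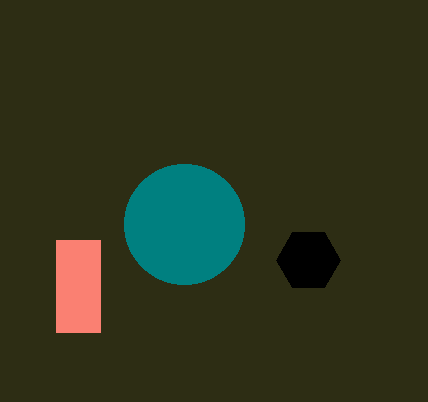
x0_1 = 56
y0_1 = 240
x1_1 = 100
y1_1 = 332
x_2 = 308
r_2 = 32
x_3 = 184
y_3 = 224
r_3 = 60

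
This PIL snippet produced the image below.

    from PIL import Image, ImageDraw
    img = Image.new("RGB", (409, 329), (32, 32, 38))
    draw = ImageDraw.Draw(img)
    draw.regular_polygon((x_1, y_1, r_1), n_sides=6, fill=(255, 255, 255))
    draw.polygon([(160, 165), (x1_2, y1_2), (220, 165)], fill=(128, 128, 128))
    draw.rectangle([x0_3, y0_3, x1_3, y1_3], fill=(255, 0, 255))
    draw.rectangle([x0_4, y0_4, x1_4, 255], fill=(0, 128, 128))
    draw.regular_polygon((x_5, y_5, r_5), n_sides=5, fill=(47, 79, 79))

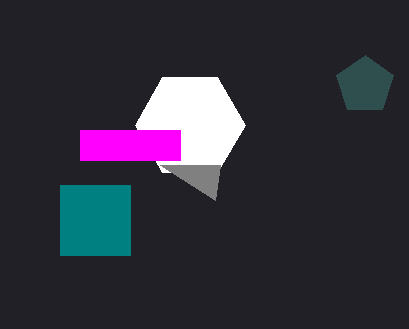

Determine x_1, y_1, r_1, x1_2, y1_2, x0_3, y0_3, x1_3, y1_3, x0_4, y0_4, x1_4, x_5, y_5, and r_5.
x_1 = 190; y_1 = 125; r_1 = 55; x1_2 = 215; y1_2 = 200; x0_3 = 80; y0_3 = 130; x1_3 = 180; y1_3 = 160; x0_4 = 60; y0_4 = 185; x1_4 = 130; x_5 = 365; y_5 = 85; r_5 = 30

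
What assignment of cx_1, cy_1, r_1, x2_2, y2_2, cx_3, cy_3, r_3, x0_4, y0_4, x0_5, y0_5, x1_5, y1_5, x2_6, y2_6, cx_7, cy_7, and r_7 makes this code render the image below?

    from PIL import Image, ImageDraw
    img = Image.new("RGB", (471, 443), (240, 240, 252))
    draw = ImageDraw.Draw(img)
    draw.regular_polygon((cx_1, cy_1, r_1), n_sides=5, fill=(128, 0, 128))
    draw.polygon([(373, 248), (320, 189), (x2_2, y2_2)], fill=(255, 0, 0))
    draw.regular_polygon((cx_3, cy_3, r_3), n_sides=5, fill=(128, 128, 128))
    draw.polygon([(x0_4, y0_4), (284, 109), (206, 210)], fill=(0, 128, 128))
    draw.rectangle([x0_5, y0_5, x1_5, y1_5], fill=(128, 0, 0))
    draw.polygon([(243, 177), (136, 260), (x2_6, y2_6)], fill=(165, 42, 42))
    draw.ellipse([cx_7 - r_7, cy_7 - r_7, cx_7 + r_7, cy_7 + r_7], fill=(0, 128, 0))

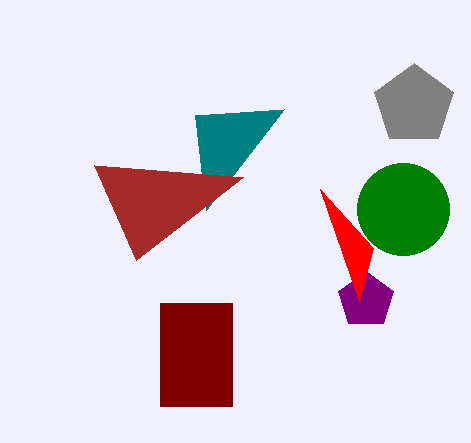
cx_1 = 366; cy_1 = 300; r_1 = 29; x2_2 = 359; y2_2 = 301; cx_3 = 414; cy_3 = 105; r_3 = 42; x0_4 = 195; y0_4 = 115; x0_5 = 160; y0_5 = 303; x1_5 = 232; y1_5 = 406; x2_6 = 94; y2_6 = 165; cx_7 = 403; cy_7 = 209; r_7 = 46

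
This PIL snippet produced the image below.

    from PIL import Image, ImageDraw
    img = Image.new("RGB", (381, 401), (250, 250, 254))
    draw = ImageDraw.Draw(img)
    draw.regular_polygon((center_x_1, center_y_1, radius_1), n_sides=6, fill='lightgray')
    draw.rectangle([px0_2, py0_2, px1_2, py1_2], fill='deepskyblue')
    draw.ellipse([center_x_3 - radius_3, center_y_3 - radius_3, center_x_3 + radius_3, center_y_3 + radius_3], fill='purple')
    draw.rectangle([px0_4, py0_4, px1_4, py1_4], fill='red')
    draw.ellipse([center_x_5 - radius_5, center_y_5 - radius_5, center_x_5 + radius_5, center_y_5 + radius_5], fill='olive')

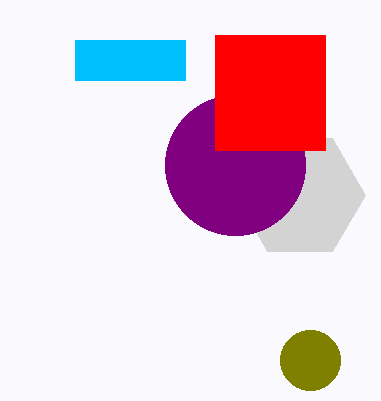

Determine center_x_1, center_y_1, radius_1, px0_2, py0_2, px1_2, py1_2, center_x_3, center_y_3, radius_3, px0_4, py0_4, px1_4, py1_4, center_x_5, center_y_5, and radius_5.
center_x_1 = 300, center_y_1 = 195, radius_1 = 65, px0_2 = 75, py0_2 = 40, px1_2 = 185, py1_2 = 80, center_x_3 = 235, center_y_3 = 165, radius_3 = 70, px0_4 = 215, py0_4 = 35, px1_4 = 325, py1_4 = 150, center_x_5 = 310, center_y_5 = 360, radius_5 = 30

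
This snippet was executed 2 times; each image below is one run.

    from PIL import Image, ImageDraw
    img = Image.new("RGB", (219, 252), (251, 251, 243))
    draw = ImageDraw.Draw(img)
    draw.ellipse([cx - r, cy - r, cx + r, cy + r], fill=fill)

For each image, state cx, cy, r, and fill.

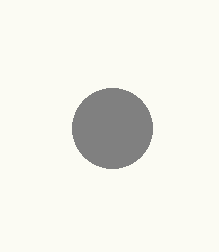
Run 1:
cx = 112; cy = 128; r = 40; fill = 'gray'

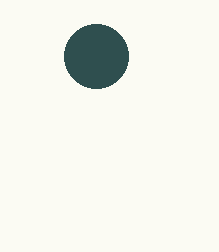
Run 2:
cx = 96; cy = 56; r = 32; fill = 'darkslategray'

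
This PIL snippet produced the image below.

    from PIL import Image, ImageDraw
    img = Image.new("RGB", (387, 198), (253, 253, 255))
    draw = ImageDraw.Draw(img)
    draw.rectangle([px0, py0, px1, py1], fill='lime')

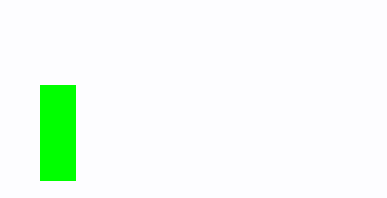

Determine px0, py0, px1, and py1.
px0 = 40
py0 = 85
px1 = 75
py1 = 180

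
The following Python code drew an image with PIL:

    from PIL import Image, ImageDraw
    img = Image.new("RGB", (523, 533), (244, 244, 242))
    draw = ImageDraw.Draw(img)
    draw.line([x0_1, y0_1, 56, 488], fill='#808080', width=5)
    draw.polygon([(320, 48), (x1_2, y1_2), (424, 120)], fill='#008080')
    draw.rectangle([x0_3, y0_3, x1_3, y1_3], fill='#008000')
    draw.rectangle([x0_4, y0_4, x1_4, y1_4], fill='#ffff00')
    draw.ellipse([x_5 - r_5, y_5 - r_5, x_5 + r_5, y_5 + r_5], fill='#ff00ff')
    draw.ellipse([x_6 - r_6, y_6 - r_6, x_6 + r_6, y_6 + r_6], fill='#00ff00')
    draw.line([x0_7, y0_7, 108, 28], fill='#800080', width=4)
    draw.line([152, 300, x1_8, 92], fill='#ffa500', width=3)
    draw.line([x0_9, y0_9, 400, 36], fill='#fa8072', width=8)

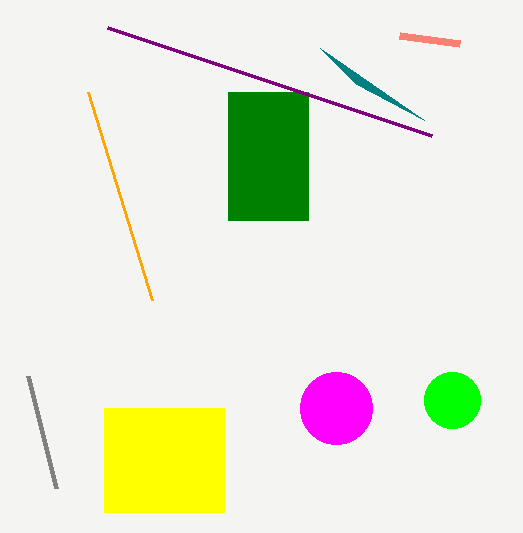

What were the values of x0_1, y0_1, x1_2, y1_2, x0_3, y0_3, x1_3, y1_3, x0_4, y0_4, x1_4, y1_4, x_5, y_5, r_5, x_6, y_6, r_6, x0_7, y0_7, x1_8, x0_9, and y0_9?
x0_1 = 28, y0_1 = 376, x1_2 = 356, y1_2 = 84, x0_3 = 228, y0_3 = 92, x1_3 = 308, y1_3 = 220, x0_4 = 104, y0_4 = 408, x1_4 = 224, y1_4 = 512, x_5 = 336, y_5 = 408, r_5 = 36, x_6 = 452, y_6 = 400, r_6 = 28, x0_7 = 432, y0_7 = 136, x1_8 = 88, x0_9 = 460, y0_9 = 44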